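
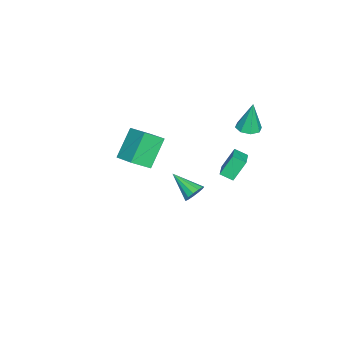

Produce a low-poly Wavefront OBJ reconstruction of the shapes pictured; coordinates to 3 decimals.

v -3.931 1.563 1.532
v -3.263 1.856 1.526
v -4.009 1.777 3.408
v -3.665 2.24 1.466
v -4.223 2.227 1.444
v -4.61 1.825 1.474
v -4.6 1.27 1.538
v -4.198 0.887 1.598
v -3.64 0.9 1.619
v -3.253 1.301 1.589
v 3.569 0.648 1.705
v 4.046 0.705 2.129
v 2.991 -0.668 2.535
v 3.773 0.905 2.255
v 3.436 1.023 2.206
v 3.141 1.022 1.999
v 2.982 0.902 1.698
v 3.01 0.702 1.4
v 3.215 0.484 1.198
v 3.533 0.319 1.157
v 3.862 0.258 1.291
v 4.099 0.321 1.556
v 4.167 0.488 1.868
v -4.117 0.068 -2.214
v -4.642 0.648 -0.993
v -4.129 0.824 -2.578
v -4.653 1.405 -1.357
v -2.747 0.315 -1.743
v -3.271 0.896 -0.522
v -2.758 1.072 -2.107
v -3.283 1.652 -0.886
v -2.051 -4.161 -1.253
v -1.388 -5.069 -0.47
v -3.357 -3.779 0.294
v -2.694 -4.687 1.077
v -1.146 -3.073 -0.757
v -0.483 -3.981 0.026
v -2.452 -2.691 0.79
v -1.789 -3.599 1.573
f 2 1 4
f 2 4 3
f 4 1 5
f 4 5 3
f 5 1 6
f 5 6 3
f 6 1 7
f 6 7 3
f 7 1 8
f 7 8 3
f 8 1 9
f 8 9 3
f 9 1 10
f 9 10 3
f 10 1 2
f 10 2 3
f 12 11 14
f 12 14 13
f 14 11 15
f 14 15 13
f 15 11 16
f 15 16 13
f 16 11 17
f 16 17 13
f 17 11 18
f 17 18 13
f 18 11 19
f 18 19 13
f 19 11 20
f 19 20 13
f 20 11 21
f 20 21 13
f 21 11 22
f 21 22 13
f 22 11 23
f 22 23 13
f 23 11 12
f 23 12 13
f 25 27 24
f 28 25 24
f 24 27 26
f 26 28 24
f 25 31 27
f 29 25 28
f 29 31 25
f 27 31 26
f 30 28 26
f 26 31 30
f 30 29 28
f 31 29 30
f 33 35 32
f 36 33 32
f 32 35 34
f 34 36 32
f 33 39 35
f 37 33 36
f 37 39 33
f 35 39 34
f 38 36 34
f 34 39 38
f 38 37 36
f 39 37 38



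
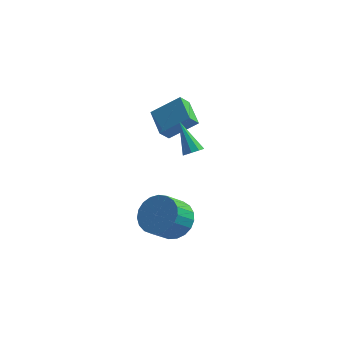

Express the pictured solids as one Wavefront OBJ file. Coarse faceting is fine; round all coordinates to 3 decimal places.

v -2.578 1.319 0.47
v -1.305 1.703 1.43
v -3.277 2.492 0.926
v -2.004 2.877 1.887
v -2.256 1.743 -0.127
v -0.983 2.128 0.834
v -2.955 2.917 0.33
v -1.682 3.301 1.29
v -0.552 -0.857 1.218
v -0.121 -0.801 1.466
v -1.388 -0.023 2.482
v -0.171 -0.535 1.258
v -0.399 -0.419 1.031
v -0.698 -0.508 0.891
v -0.929 -0.76 0.904
v -0.983 -1.057 1.065
v -0.835 -1.261 1.297
v -0.555 -1.275 1.492
v -0.273 -1.094 1.559
v -1.59 -0.135 -4.182
v -0.72 -0.03 -3.587
v -1.279 -0.86 -2.623
v -2.15 -0.965 -3.218
v -0.969 0.304 -3.444
v -1.528 -0.526 -2.48
v -1.326 0.562 -3.429
v -1.885 -0.268 -2.464
v -1.729 0.7 -3.544
v -2.288 -0.13 -2.579
v -2.107 0.693 -3.769
v -2.666 -0.137 -2.805
v -2.397 0.543 -4.066
v -2.956 -0.287 -3.101
v -2.547 0.276 -4.383
v -3.106 -0.554 -3.418
v -2.531 -0.062 -4.665
v -3.09 -0.892 -3.7
v -2.353 -0.413 -4.864
v -2.912 -1.243 -3.899
v -2.043 -0.716 -4.945
v -2.602 -1.546 -3.98
v -1.655 -0.918 -4.894
v -2.214 -1.748 -3.929
v -1.256 -0.985 -4.72
v -1.815 -1.815 -3.755
v -0.914 -0.905 -4.453
v -1.473 -1.735 -3.488
v -0.69 -0.692 -4.139
v -1.249 -1.522 -3.175
v -0.621 -0.382 -3.833
v -1.18 -1.212 -2.868
f 2 4 1
f 5 2 1
f 1 4 3
f 3 5 1
f 2 8 4
f 6 2 5
f 6 8 2
f 4 8 3
f 7 5 3
f 3 8 7
f 7 6 5
f 8 6 7
f 10 9 12
f 10 12 11
f 12 9 13
f 12 13 11
f 13 9 14
f 13 14 11
f 14 9 15
f 14 15 11
f 15 9 16
f 15 16 11
f 16 9 17
f 16 17 11
f 17 9 18
f 17 18 11
f 18 9 19
f 18 19 11
f 19 9 10
f 19 10 11
f 21 20 24
f 21 24 22
f 22 24 25
f 22 25 23
f 24 20 26
f 24 26 25
f 25 26 27
f 25 27 23
f 26 20 28
f 26 28 27
f 27 28 29
f 27 29 23
f 28 20 30
f 28 30 29
f 29 30 31
f 29 31 23
f 30 20 32
f 30 32 31
f 31 32 33
f 31 33 23
f 32 20 34
f 32 34 33
f 33 34 35
f 33 35 23
f 34 20 36
f 34 36 35
f 35 36 37
f 35 37 23
f 36 20 38
f 36 38 37
f 37 38 39
f 37 39 23
f 38 20 40
f 38 40 39
f 39 40 41
f 39 41 23
f 40 20 42
f 40 42 41
f 41 42 43
f 41 43 23
f 42 20 44
f 42 44 43
f 43 44 45
f 43 45 23
f 44 20 46
f 44 46 45
f 45 46 47
f 45 47 23
f 46 20 48
f 46 48 47
f 47 48 49
f 47 49 23
f 48 20 50
f 48 50 49
f 49 50 51
f 49 51 23
f 50 20 21
f 50 21 51
f 51 21 22
f 51 22 23



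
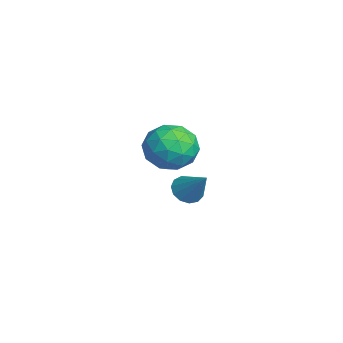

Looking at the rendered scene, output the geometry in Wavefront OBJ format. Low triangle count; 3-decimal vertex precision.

v 3.38 -1.969 2.166
v 4.189 -2.213 1.994
v 2.991 -3.307 2.226
v 3.8 -3.551 2.054
v 3.611 -3.184 2.812
v 3.852 -2.357 2.774
v 3.328 -3.163 1.446
v 3.569 -2.336 1.408
v 4.157 -2.95 1.549
v 4.332 -2.963 2.394
v 2.848 -2.557 1.826
v 3.023 -2.57 2.671
v 3.819 -1.973 2.075
v 3.361 -3.547 2.145
v 3.25 -3.331 2.59
v 3.726 -3.474 2.49
v 3.621 -2.058 2.533
v 4.096 -2.201 2.432
v 3.756 -2.772 2.913
v 3.084 -3.319 1.788
v 3.559 -3.462 1.687
v 3.454 -2.046 1.73
v 3.93 -2.189 1.63
v 3.424 -2.748 1.307
v 4.276 -2.55 1.712
v 4.047 -3.337 1.748
v 3.77 -3.109 1.39
v 3.911 -2.623 1.368
v 4.379 -2.558 2.209
v 4.15 -3.344 2.244
v 4.039 -3.129 2.689
v 4.18 -2.643 2.667
v 4.36 -2.991 1.947
v 3.03 -2.176 1.976
v 2.801 -2.962 2.011
v 3 -2.877 1.553
v 3.141 -2.391 1.531
v 3.133 -2.183 2.472
v 2.904 -2.97 2.508
v 3.269 -2.897 2.852
v 3.41 -2.411 2.83
v 2.82 -2.529 2.273
v 0.208 -1.655 -1.571
v 0.619 -1.962 -1.796
v 1.032 -1.225 -0.649
v 0.63 -1.68 -1.938
v 0.508 -1.39 -1.963
v 0.289 -1.185 -1.864
v 0.045 -1.129 -1.672
v -0.147 -1.24 -1.448
v -0.227 -1.483 -1.263
v -0.169 -1.781 -1.176
v 0.009 -2.039 -1.214
v 0.25 -2.175 -1.366
v 0.477 -2.146 -1.583
f 1 38 17
f 38 12 41
f 17 41 6
f 38 41 17
f 1 17 13
f 17 6 18
f 13 18 2
f 17 18 13
f 1 13 22
f 13 2 23
f 22 23 8
f 13 23 22
f 1 22 34
f 22 8 37
f 34 37 11
f 22 37 34
f 1 34 38
f 34 11 42
f 38 42 12
f 34 42 38
f 2 18 29
f 18 6 32
f 29 32 10
f 18 32 29
f 6 41 19
f 41 12 40
f 19 40 5
f 41 40 19
f 12 42 39
f 42 11 35
f 39 35 3
f 42 35 39
f 11 37 36
f 37 8 24
f 36 24 7
f 37 24 36
f 8 23 28
f 23 2 25
f 28 25 9
f 23 25 28
f 4 30 16
f 30 10 31
f 16 31 5
f 30 31 16
f 4 16 14
f 16 5 15
f 14 15 3
f 16 15 14
f 4 14 21
f 14 3 20
f 21 20 7
f 14 20 21
f 4 21 26
f 21 7 27
f 26 27 9
f 21 27 26
f 4 26 30
f 26 9 33
f 30 33 10
f 26 33 30
f 5 31 19
f 31 10 32
f 19 32 6
f 31 32 19
f 3 15 39
f 15 5 40
f 39 40 12
f 15 40 39
f 7 20 36
f 20 3 35
f 36 35 11
f 20 35 36
f 9 27 28
f 27 7 24
f 28 24 8
f 27 24 28
f 10 33 29
f 33 9 25
f 29 25 2
f 33 25 29
f 44 43 46
f 44 46 45
f 46 43 47
f 46 47 45
f 47 43 48
f 47 48 45
f 48 43 49
f 48 49 45
f 49 43 50
f 49 50 45
f 50 43 51
f 50 51 45
f 51 43 52
f 51 52 45
f 52 43 53
f 52 53 45
f 53 43 54
f 53 54 45
f 54 43 55
f 54 55 45
f 55 43 44
f 55 44 45



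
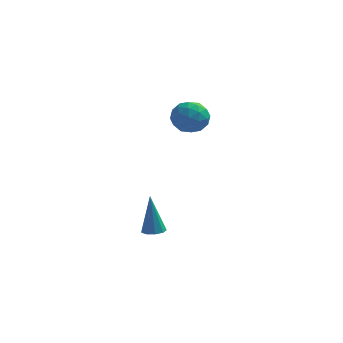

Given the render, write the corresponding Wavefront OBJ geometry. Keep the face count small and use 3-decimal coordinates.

v 3 1.858 3.033
v 3.78 1.895 3.621
v 3.28 0.325 2.759
v 4.06 0.362 3.347
v 3.161 0.443 3.723
v 2.988 1.391 3.892
v 4.072 0.829 2.488
v 3.899 1.777 2.657
v 4.443 1.26 3.284
v 3.88 1.021 4.047
v 3.18 1.199 2.333
v 2.617 0.96 3.096
v 3.366 2.011 3.351
v 3.694 0.209 3.029
v 3.166 0.256 3.25
v 3.625 0.278 3.596
v 2.9 1.714 3.51
v 3.359 1.737 3.856
v 2.994 0.883 3.916
v 3.701 0.483 2.524
v 4.16 0.506 2.87
v 3.435 1.942 2.784
v 3.894 1.964 3.13
v 4.066 1.337 2.464
v 4.214 1.66 3.498
v 4.378 0.758 3.338
v 4.385 1.033 2.833
v 4.284 1.59 2.932
v 3.883 1.519 3.947
v 4.047 0.618 3.786
v 3.519 0.666 4.007
v 3.417 1.223 4.106
v 4.272 1.146 3.749
v 3.013 1.602 2.594
v 3.177 0.701 2.433
v 3.643 0.997 2.274
v 3.541 1.554 2.373
v 2.682 1.462 3.042
v 2.846 0.56 2.882
v 2.776 0.63 3.448
v 2.675 1.187 3.547
v 2.788 1.074 2.631
v 2.168 -0.72 -3.53
v 2.679 -1.017 -3.424
v 1.932 -0.38 -1.43
v 2.757 -0.618 -3.48
v 2.56 -0.267 -3.559
v 2.179 -0.128 -3.624
v 1.794 -0.266 -3.646
v 1.583 -0.617 -3.612
v 1.646 -1.016 -3.541
v 1.954 -1.277 -3.464
v 2.362 -1.277 -3.418
f 1 38 17
f 38 12 41
f 17 41 6
f 38 41 17
f 1 17 13
f 17 6 18
f 13 18 2
f 17 18 13
f 1 13 22
f 13 2 23
f 22 23 8
f 13 23 22
f 1 22 34
f 22 8 37
f 34 37 11
f 22 37 34
f 1 34 38
f 34 11 42
f 38 42 12
f 34 42 38
f 2 18 29
f 18 6 32
f 29 32 10
f 18 32 29
f 6 41 19
f 41 12 40
f 19 40 5
f 41 40 19
f 12 42 39
f 42 11 35
f 39 35 3
f 42 35 39
f 11 37 36
f 37 8 24
f 36 24 7
f 37 24 36
f 8 23 28
f 23 2 25
f 28 25 9
f 23 25 28
f 4 30 16
f 30 10 31
f 16 31 5
f 30 31 16
f 4 16 14
f 16 5 15
f 14 15 3
f 16 15 14
f 4 14 21
f 14 3 20
f 21 20 7
f 14 20 21
f 4 21 26
f 21 7 27
f 26 27 9
f 21 27 26
f 4 26 30
f 26 9 33
f 30 33 10
f 26 33 30
f 5 31 19
f 31 10 32
f 19 32 6
f 31 32 19
f 3 15 39
f 15 5 40
f 39 40 12
f 15 40 39
f 7 20 36
f 20 3 35
f 36 35 11
f 20 35 36
f 9 27 28
f 27 7 24
f 28 24 8
f 27 24 28
f 10 33 29
f 33 9 25
f 29 25 2
f 33 25 29
f 44 43 46
f 44 46 45
f 46 43 47
f 46 47 45
f 47 43 48
f 47 48 45
f 48 43 49
f 48 49 45
f 49 43 50
f 49 50 45
f 50 43 51
f 50 51 45
f 51 43 52
f 51 52 45
f 52 43 53
f 52 53 45
f 53 43 44
f 53 44 45



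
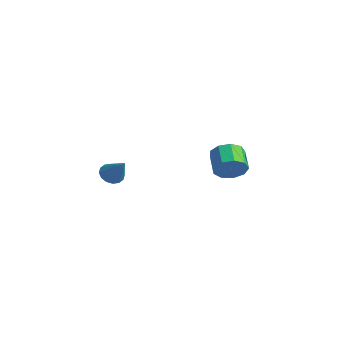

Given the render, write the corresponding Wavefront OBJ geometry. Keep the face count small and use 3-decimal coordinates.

v 2.091 2.045 0.368
v 2.505 2.44 0.805
v 1.624 2.809 1.309
v 1.209 2.415 0.872
v 2.386 2.701 0.405
v 1.505 3.07 0.908
v 2.129 2.655 -0.012
v 1.247 3.025 0.491
v 1.853 2.324 -0.252
v 0.972 2.694 0.252
v 1.689 1.863 -0.201
v 0.808 2.232 0.303
v 1.713 1.487 0.116
v 0.831 1.856 0.62
v 1.913 1.372 0.551
v 1.032 1.741 1.055
v 2.197 1.572 0.901
v 1.315 1.942 1.404
v 2.431 1.994 1.001
v 1.549 2.363 1.504
v 1.506 -2.917 1.058
v 1.876 -3.075 0.712
v 2.394 -2.823 1.962
v 1.87 -2.802 0.69
v 1.766 -2.559 0.766
v 1.594 -2.412 0.92
v 1.397 -2.401 1.112
v 1.23 -2.528 1.289
v 1.137 -2.759 1.404
v 1.143 -3.032 1.426
v 1.246 -3.274 1.35
v 1.419 -3.421 1.196
v 1.615 -3.433 1.004
v 1.782 -3.306 0.827
f 2 1 5
f 2 5 3
f 3 5 6
f 3 6 4
f 5 1 7
f 5 7 6
f 6 7 8
f 6 8 4
f 7 1 9
f 7 9 8
f 8 9 10
f 8 10 4
f 9 1 11
f 9 11 10
f 10 11 12
f 10 12 4
f 11 1 13
f 11 13 12
f 12 13 14
f 12 14 4
f 13 1 15
f 13 15 14
f 14 15 16
f 14 16 4
f 15 1 17
f 15 17 16
f 16 17 18
f 16 18 4
f 17 1 19
f 17 19 18
f 18 19 20
f 18 20 4
f 19 1 2
f 19 2 20
f 20 2 3
f 20 3 4
f 22 21 24
f 22 24 23
f 24 21 25
f 24 25 23
f 25 21 26
f 25 26 23
f 26 21 27
f 26 27 23
f 27 21 28
f 27 28 23
f 28 21 29
f 28 29 23
f 29 21 30
f 29 30 23
f 30 21 31
f 30 31 23
f 31 21 32
f 31 32 23
f 32 21 33
f 32 33 23
f 33 21 34
f 33 34 23
f 34 21 22
f 34 22 23



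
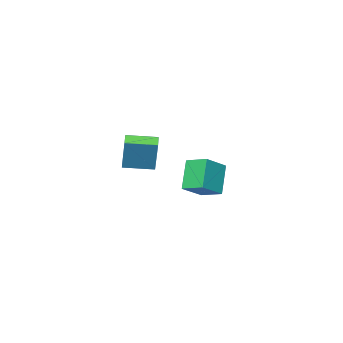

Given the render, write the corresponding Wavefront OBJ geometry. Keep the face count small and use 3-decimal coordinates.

v -4.636 -2.983 -1.288
v -3.1 -2.905 -0.392
v -4.933 -1.629 -0.897
v -3.397 -1.551 -0.001
v -3.663 -2.269 -3.019
v -2.127 -2.191 -2.123
v -3.96 -0.915 -2.628
v -2.424 -0.837 -1.732
v 1.864 0.174 1.517
v 2.222 0.824 3.492
v 2.421 0.759 1.223
v 2.779 1.409 3.198
v 3.141 -0.969 1.662
v 3.499 -0.319 3.637
v 3.698 -0.384 1.368
v 4.056 0.266 3.343
f 2 4 1
f 5 2 1
f 1 4 3
f 3 5 1
f 2 8 4
f 6 2 5
f 6 8 2
f 4 8 3
f 7 5 3
f 3 8 7
f 7 6 5
f 8 6 7
f 10 12 9
f 13 10 9
f 9 12 11
f 11 13 9
f 10 16 12
f 14 10 13
f 14 16 10
f 12 16 11
f 15 13 11
f 11 16 15
f 15 14 13
f 16 14 15



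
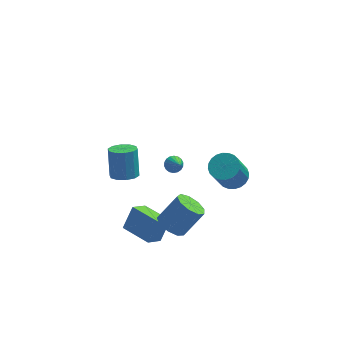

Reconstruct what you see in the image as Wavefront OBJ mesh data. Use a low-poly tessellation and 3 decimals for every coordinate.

v -0.186 4.003 -3.19
v 0.107 4.436 -2.839
v 0.186 2.957 -2.21
v -0.154 4.439 -2.737
v -0.421 4.356 -2.724
v -0.642 4.202 -2.804
v -0.772 4.009 -2.96
v -0.787 3.815 -3.162
v -0.682 3.658 -3.369
v -0.479 3.569 -3.541
v -0.218 3.566 -3.643
v 0.05 3.65 -3.656
v 0.27 3.803 -3.576
v 0.401 3.996 -3.42
v 0.415 4.19 -3.218
v 0.31 4.347 -3.011
v -0.632 -4.097 -0.809
v 0.141 -4.003 -1.436
v 1.345 -3.509 0.122
v 0.572 -3.603 0.749
v -0.184 -3.405 -1.375
v 1.02 -2.91 0.183
v -0.719 -3.13 -1.048
v 0.485 -2.636 0.51
v -1.213 -3.308 -0.61
v -0.009 -2.814 0.948
v -1.435 -3.855 -0.265
v -0.232 -3.361 1.293
v -1.282 -4.516 -0.174
v -0.078 -4.021 1.384
v -0.824 -4.98 -0.381
v 0.38 -4.486 1.177
v -0.276 -5.032 -0.787
v 0.928 -4.537 0.771
v 0.105 -4.646 -1.204
v 1.309 -4.151 0.354
v 3.009 -3.118 2.98
v 3.691 -3.772 2.883
v 3.092 -4.677 4.762
v 2.411 -4.022 4.86
v 3.872 -3.507 3.068
v 3.273 -4.411 4.947
v 3.921 -3.182 3.24
v 3.322 -4.086 5.119
v 3.832 -2.848 3.372
v 3.233 -3.752 5.252
v 3.617 -2.554 3.445
v 3.018 -3.459 5.324
v 3.31 -2.347 3.447
v 2.711 -3.251 5.326
v 2.957 -2.257 3.378
v 2.358 -3.161 5.257
v 2.612 -2.298 3.248
v 2.013 -3.202 5.128
v 2.328 -2.463 3.078
v 1.729 -3.368 4.957
v 2.147 -2.729 2.893
v 1.548 -3.633 4.772
v 2.098 -3.054 2.721
v 1.499 -3.958 4.6
v 2.187 -3.388 2.588
v 1.588 -4.292 4.468
v 2.402 -3.681 2.516
v 1.803 -4.586 4.395
v 2.709 -3.889 2.514
v 2.11 -4.793 4.393
v 3.062 -3.979 2.583
v 2.463 -4.883 4.462
v 3.407 -3.938 2.712
v 2.808 -4.842 4.592
v -2.684 -2.265 -2.83
v -3.43 -2.99 -2.154
v -2.086 -1.607 -1.464
v -2.831 -2.332 -0.788
v -1.229 -3.708 -2.772
v -1.974 -4.433 -2.096
v -0.63 -3.05 -1.406
v -1.376 -3.775 -0.73
v -3.281 3.264 -3.479
v -2.636 2.658 -3.165
v -2.713 3.549 -1.287
v -3.359 4.156 -1.601
v -2.358 3.123 -3.374
v -2.435 4.015 -1.496
v -2.433 3.643 -3.623
v -2.51 4.534 -1.746
v -2.832 4.017 -3.818
v -2.909 4.909 -1.94
v -3.403 4.105 -3.883
v -3.48 4.996 -2.005
v -3.927 3.871 -3.793
v -4.004 4.762 -1.915
v -4.205 3.405 -3.584
v -4.282 4.297 -1.706
v -4.13 2.886 -3.334
v -4.207 3.777 -1.457
v -3.731 2.511 -3.14
v -3.808 3.403 -1.262
v -3.16 2.424 -3.075
v -3.237 3.315 -1.197
f 2 1 4
f 2 4 3
f 4 1 5
f 4 5 3
f 5 1 6
f 5 6 3
f 6 1 7
f 6 7 3
f 7 1 8
f 7 8 3
f 8 1 9
f 8 9 3
f 9 1 10
f 9 10 3
f 10 1 11
f 10 11 3
f 11 1 12
f 11 12 3
f 12 1 13
f 12 13 3
f 13 1 14
f 13 14 3
f 14 1 15
f 14 15 3
f 15 1 16
f 15 16 3
f 16 1 2
f 16 2 3
f 18 17 21
f 18 21 19
f 19 21 22
f 19 22 20
f 21 17 23
f 21 23 22
f 22 23 24
f 22 24 20
f 23 17 25
f 23 25 24
f 24 25 26
f 24 26 20
f 25 17 27
f 25 27 26
f 26 27 28
f 26 28 20
f 27 17 29
f 27 29 28
f 28 29 30
f 28 30 20
f 29 17 31
f 29 31 30
f 30 31 32
f 30 32 20
f 31 17 33
f 31 33 32
f 32 33 34
f 32 34 20
f 33 17 35
f 33 35 34
f 34 35 36
f 34 36 20
f 35 17 18
f 35 18 36
f 36 18 19
f 36 19 20
f 38 37 41
f 38 41 39
f 39 41 42
f 39 42 40
f 41 37 43
f 41 43 42
f 42 43 44
f 42 44 40
f 43 37 45
f 43 45 44
f 44 45 46
f 44 46 40
f 45 37 47
f 45 47 46
f 46 47 48
f 46 48 40
f 47 37 49
f 47 49 48
f 48 49 50
f 48 50 40
f 49 37 51
f 49 51 50
f 50 51 52
f 50 52 40
f 51 37 53
f 51 53 52
f 52 53 54
f 52 54 40
f 53 37 55
f 53 55 54
f 54 55 56
f 54 56 40
f 55 37 57
f 55 57 56
f 56 57 58
f 56 58 40
f 57 37 59
f 57 59 58
f 58 59 60
f 58 60 40
f 59 37 61
f 59 61 60
f 60 61 62
f 60 62 40
f 61 37 63
f 61 63 62
f 62 63 64
f 62 64 40
f 63 37 65
f 63 65 64
f 64 65 66
f 64 66 40
f 65 37 67
f 65 67 66
f 66 67 68
f 66 68 40
f 67 37 69
f 67 69 68
f 68 69 70
f 68 70 40
f 69 37 38
f 69 38 70
f 70 38 39
f 70 39 40
f 72 74 71
f 75 72 71
f 71 74 73
f 73 75 71
f 72 78 74
f 76 72 75
f 76 78 72
f 74 78 73
f 77 75 73
f 73 78 77
f 77 76 75
f 78 76 77
f 80 79 83
f 80 83 81
f 81 83 84
f 81 84 82
f 83 79 85
f 83 85 84
f 84 85 86
f 84 86 82
f 85 79 87
f 85 87 86
f 86 87 88
f 86 88 82
f 87 79 89
f 87 89 88
f 88 89 90
f 88 90 82
f 89 79 91
f 89 91 90
f 90 91 92
f 90 92 82
f 91 79 93
f 91 93 92
f 92 93 94
f 92 94 82
f 93 79 95
f 93 95 94
f 94 95 96
f 94 96 82
f 95 79 97
f 95 97 96
f 96 97 98
f 96 98 82
f 97 79 99
f 97 99 98
f 98 99 100
f 98 100 82
f 99 79 80
f 99 80 100
f 100 80 81
f 100 81 82



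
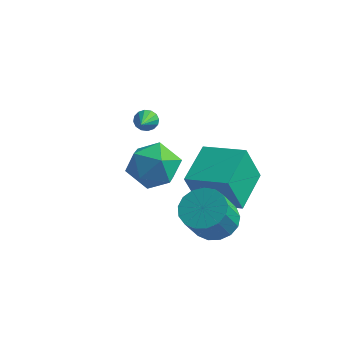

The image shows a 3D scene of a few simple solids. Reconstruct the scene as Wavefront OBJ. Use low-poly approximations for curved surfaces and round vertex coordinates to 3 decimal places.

v -0.327 0.44 -3.597
v -0.716 -0.121 -1.792
v -0.542 2.419 -3.028
v -0.932 1.857 -1.223
v 1.592 0.523 -3.157
v 1.202 -0.039 -1.352
v 1.376 2.501 -2.588
v 0.987 1.94 -0.783
v -3.994 2.577 -1.196
v -3.521 2.826 -1.115
v -3.366 1.083 -0.264
v -3.679 2.897 -0.896
v -3.921 2.882 -0.757
v -4.183 2.786 -0.735
v -4.393 2.633 -0.838
v -4.497 2.466 -1.036
v -4.466 2.328 -1.278
v -4.308 2.258 -1.497
v -4.066 2.272 -1.636
v -3.805 2.369 -1.657
v -3.594 2.521 -1.555
v -3.49 2.689 -1.356
v 1.163 -0.998 -2.917
v 2.173 -1.01 -2.893
v 2.127 -1.994 -1.458
v 1.117 -1.982 -1.483
v 2.055 -0.622 -2.631
v 2.009 -1.605 -1.196
v 1.734 -0.32 -2.434
v 1.687 -1.303 -0.999
v 1.281 -0.173 -2.348
v 1.235 -1.156 -0.913
v 0.802 -0.215 -2.392
v 0.755 -1.198 -0.957
v 0.405 -0.437 -2.557
v 0.359 -1.42 -1.122
v 0.182 -0.787 -2.804
v 0.136 -1.771 -1.37
v 0.184 -1.186 -3.078
v 0.137 -2.169 -1.643
v 0.41 -1.542 -3.314
v 0.364 -2.525 -1.879
v 0.809 -1.773 -3.46
v 0.762 -2.756 -2.025
v 1.289 -1.827 -3.481
v 1.242 -2.81 -2.047
v 1.74 -1.691 -3.373
v 1.693 -2.674 -1.939
v 2.059 -1.396 -3.161
v 2.013 -2.38 -1.727
v -1.813 -1.239 -0.874
v -1.243 -0.561 -0.066
v -1.157 -2.839 0.006
v -0.587 -2.161 0.814
v -1.785 -2.206 0.807
v -2.19 -1.218 0.264
v -0.21 -2.182 -0.324
v -0.615 -1.194 -0.867
v -0.252 -1.144 0.275
v -1.226 -1.159 0.973
v -1.174 -2.241 -1.033
v -2.148 -2.256 -0.335
f 2 4 1
f 5 2 1
f 1 4 3
f 3 5 1
f 2 8 4
f 6 2 5
f 6 8 2
f 4 8 3
f 7 5 3
f 3 8 7
f 7 6 5
f 8 6 7
f 10 9 12
f 10 12 11
f 12 9 13
f 12 13 11
f 13 9 14
f 13 14 11
f 14 9 15
f 14 15 11
f 15 9 16
f 15 16 11
f 16 9 17
f 16 17 11
f 17 9 18
f 17 18 11
f 18 9 19
f 18 19 11
f 19 9 20
f 19 20 11
f 20 9 21
f 20 21 11
f 21 9 22
f 21 22 11
f 22 9 10
f 22 10 11
f 24 23 27
f 24 27 25
f 25 27 28
f 25 28 26
f 27 23 29
f 27 29 28
f 28 29 30
f 28 30 26
f 29 23 31
f 29 31 30
f 30 31 32
f 30 32 26
f 31 23 33
f 31 33 32
f 32 33 34
f 32 34 26
f 33 23 35
f 33 35 34
f 34 35 36
f 34 36 26
f 35 23 37
f 35 37 36
f 36 37 38
f 36 38 26
f 37 23 39
f 37 39 38
f 38 39 40
f 38 40 26
f 39 23 41
f 39 41 40
f 40 41 42
f 40 42 26
f 41 23 43
f 41 43 42
f 42 43 44
f 42 44 26
f 43 23 45
f 43 45 44
f 44 45 46
f 44 46 26
f 45 23 47
f 45 47 46
f 46 47 48
f 46 48 26
f 47 23 49
f 47 49 48
f 48 49 50
f 48 50 26
f 49 23 24
f 49 24 50
f 50 24 25
f 50 25 26
f 51 62 56
f 51 56 52
f 51 52 58
f 51 58 61
f 51 61 62
f 52 56 60
f 56 62 55
f 62 61 53
f 61 58 57
f 58 52 59
f 54 60 55
f 54 55 53
f 54 53 57
f 54 57 59
f 54 59 60
f 55 60 56
f 53 55 62
f 57 53 61
f 59 57 58
f 60 59 52



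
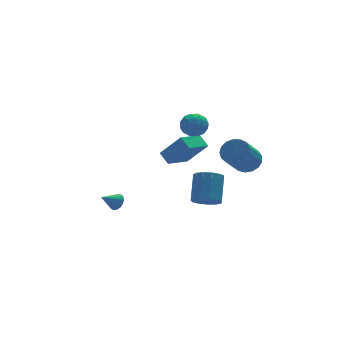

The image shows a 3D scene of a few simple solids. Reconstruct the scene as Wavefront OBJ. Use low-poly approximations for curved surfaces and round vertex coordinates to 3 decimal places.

v 4.378 -1.088 -0.518
v 4.879 -0.713 0.129
v 3.684 -1.656 1.604
v 3.182 -2.032 0.958
v 4.566 -0.424 0.06
v 3.371 -1.368 1.535
v 4.211 -0.288 -0.141
v 3.015 -1.231 1.334
v 3.893 -0.335 -0.429
v 2.698 -1.278 1.047
v 3.687 -0.555 -0.736
v 2.491 -1.498 0.739
v 3.638 -0.897 -0.994
v 2.443 -1.84 0.481
v 3.76 -1.282 -1.142
v 2.564 -2.226 0.333
v 4.022 -1.624 -1.148
v 2.827 -2.567 0.327
v 4.366 -1.842 -1.009
v 3.171 -2.786 0.466
v 4.713 -1.888 -0.757
v 3.518 -2.832 0.718
v 4.983 -1.751 -0.451
v 3.788 -2.694 1.024
v 5.114 -1.462 -0.16
v 3.919 -2.405 1.315
v 5.077 -1.087 0.049
v 3.881 -2.03 1.525
v 2.275 -0.27 -3.899
v 2.969 -0.067 -4.418
v 3.638 1.114 -3.06
v 2.945 0.91 -2.541
v 2.608 0.264 -4.528
v 3.278 1.445 -3.17
v 2.142 0.425 -4.438
v 2.811 1.606 -3.08
v 1.718 0.365 -4.177
v 2.387 1.546 -2.819
v 1.471 0.104 -3.827
v 2.14 1.284 -2.47
v 1.479 -0.277 -3.501
v 2.149 0.904 -2.143
v 1.74 -0.655 -3.301
v 2.41 0.526 -1.943
v 2.171 -0.911 -3.29
v 2.841 0.269 -1.932
v 2.635 -0.964 -3.473
v 3.305 0.217 -2.115
v 2.985 -0.797 -3.791
v 3.655 0.384 -2.434
v 3.109 -0.462 -4.144
v 3.779 0.719 -2.786
v 2.046 0.407 1.913
v 2.403 -0.118 2.496
v 0.777 -0.022 2.304
v 1.134 -0.547 2.887
v 1.172 0.308 2.996
v 1.956 0.573 2.754
v 1.224 -0.713 2.046
v 2.008 -0.448 1.804
v 1.895 -0.81 2.578
v 1.863 -0.179 3.165
v 1.317 0.039 1.635
v 1.285 0.67 2.222
v 2.336 0.182 2.17
v 0.844 -0.322 2.63
v 0.867 0.18 2.694
v 1.077 -0.128 3.037
v 2.073 0.588 2.322
v 2.283 0.279 2.664
v 1.56 0.53 2.958
v 0.897 -0.419 2.136
v 1.107 -0.728 2.478
v 2.103 -0.012 1.763
v 2.313 -0.32 2.106
v 1.62 -0.67 1.842
v 2.247 -0.533 2.561
v 1.502 -0.785 2.791
v 1.554 -0.883 2.297
v 2.015 -0.727 2.155
v 2.228 -0.163 2.906
v 1.483 -0.414 3.136
v 1.505 0.088 3.2
v 1.966 0.244 3.058
v 1.93 -0.569 2.955
v 1.697 0.274 1.664
v 0.952 0.023 1.894
v 1.214 -0.384 1.742
v 1.675 -0.228 1.6
v 1.678 0.645 2.009
v 0.933 0.393 2.239
v 1.165 0.587 2.645
v 1.626 0.743 2.503
v 1.25 0.429 1.845
v -3.27 -0.62 -2.377
v -2.953 -0.508 -1.917
v -4.21 -0.72 -1.703
v -3.038 -0.262 -1.999
v -3.176 -0.098 -2.168
v -3.336 -0.054 -2.385
v -3.481 -0.139 -2.599
v -3.578 -0.335 -2.763
v -3.604 -0.596 -2.838
v -3.554 -0.862 -2.808
v -3.439 -1.073 -2.679
v -3.285 -1.18 -2.48
v -3.128 -1.159 -2.258
v -3.004 -1.014 -2.063
v -2.94 -0.779 -1.94
v 0.438 0.93 -1.001
v 0.247 1.672 -0.492
v 1.957 1.722 -1.586
v 1.766 2.464 -1.077
v 1.394 0.176 0.457
v 1.203 0.918 0.966
v 2.913 0.968 -0.128
v 2.722 1.71 0.381
f 2 1 5
f 2 5 3
f 3 5 6
f 3 6 4
f 5 1 7
f 5 7 6
f 6 7 8
f 6 8 4
f 7 1 9
f 7 9 8
f 8 9 10
f 8 10 4
f 9 1 11
f 9 11 10
f 10 11 12
f 10 12 4
f 11 1 13
f 11 13 12
f 12 13 14
f 12 14 4
f 13 1 15
f 13 15 14
f 14 15 16
f 14 16 4
f 15 1 17
f 15 17 16
f 16 17 18
f 16 18 4
f 17 1 19
f 17 19 18
f 18 19 20
f 18 20 4
f 19 1 21
f 19 21 20
f 20 21 22
f 20 22 4
f 21 1 23
f 21 23 22
f 22 23 24
f 22 24 4
f 23 1 25
f 23 25 24
f 24 25 26
f 24 26 4
f 25 1 27
f 25 27 26
f 26 27 28
f 26 28 4
f 27 1 2
f 27 2 28
f 28 2 3
f 28 3 4
f 30 29 33
f 30 33 31
f 31 33 34
f 31 34 32
f 33 29 35
f 33 35 34
f 34 35 36
f 34 36 32
f 35 29 37
f 35 37 36
f 36 37 38
f 36 38 32
f 37 29 39
f 37 39 38
f 38 39 40
f 38 40 32
f 39 29 41
f 39 41 40
f 40 41 42
f 40 42 32
f 41 29 43
f 41 43 42
f 42 43 44
f 42 44 32
f 43 29 45
f 43 45 44
f 44 45 46
f 44 46 32
f 45 29 47
f 45 47 46
f 46 47 48
f 46 48 32
f 47 29 49
f 47 49 48
f 48 49 50
f 48 50 32
f 49 29 51
f 49 51 50
f 50 51 52
f 50 52 32
f 51 29 30
f 51 30 52
f 52 30 31
f 52 31 32
f 53 90 69
f 90 64 93
f 69 93 58
f 90 93 69
f 53 69 65
f 69 58 70
f 65 70 54
f 69 70 65
f 53 65 74
f 65 54 75
f 74 75 60
f 65 75 74
f 53 74 86
f 74 60 89
f 86 89 63
f 74 89 86
f 53 86 90
f 86 63 94
f 90 94 64
f 86 94 90
f 54 70 81
f 70 58 84
f 81 84 62
f 70 84 81
f 58 93 71
f 93 64 92
f 71 92 57
f 93 92 71
f 64 94 91
f 94 63 87
f 91 87 55
f 94 87 91
f 63 89 88
f 89 60 76
f 88 76 59
f 89 76 88
f 60 75 80
f 75 54 77
f 80 77 61
f 75 77 80
f 56 82 68
f 82 62 83
f 68 83 57
f 82 83 68
f 56 68 66
f 68 57 67
f 66 67 55
f 68 67 66
f 56 66 73
f 66 55 72
f 73 72 59
f 66 72 73
f 56 73 78
f 73 59 79
f 78 79 61
f 73 79 78
f 56 78 82
f 78 61 85
f 82 85 62
f 78 85 82
f 57 83 71
f 83 62 84
f 71 84 58
f 83 84 71
f 55 67 91
f 67 57 92
f 91 92 64
f 67 92 91
f 59 72 88
f 72 55 87
f 88 87 63
f 72 87 88
f 61 79 80
f 79 59 76
f 80 76 60
f 79 76 80
f 62 85 81
f 85 61 77
f 81 77 54
f 85 77 81
f 96 95 98
f 96 98 97
f 98 95 99
f 98 99 97
f 99 95 100
f 99 100 97
f 100 95 101
f 100 101 97
f 101 95 102
f 101 102 97
f 102 95 103
f 102 103 97
f 103 95 104
f 103 104 97
f 104 95 105
f 104 105 97
f 105 95 106
f 105 106 97
f 106 95 107
f 106 107 97
f 107 95 108
f 107 108 97
f 108 95 109
f 108 109 97
f 109 95 96
f 109 96 97
f 111 113 110
f 114 111 110
f 110 113 112
f 112 114 110
f 111 117 113
f 115 111 114
f 115 117 111
f 113 117 112
f 116 114 112
f 112 117 116
f 116 115 114
f 117 115 116



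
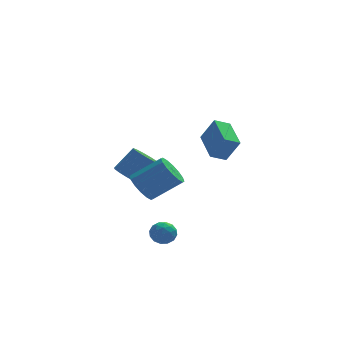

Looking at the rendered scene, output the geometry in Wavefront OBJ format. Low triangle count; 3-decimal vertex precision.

v -2.801 -3.027 -2.199
v -2.123 -3.327 -1.872
v -3.157 -4.233 -2.568
v -2.479 -4.533 -2.241
v -3.061 -4.235 -1.764
v -2.841 -3.49 -1.536
v -2.439 -4.07 -2.904
v -2.219 -3.325 -2.676
v -1.899 -3.972 -2.308
v -2.284 -4.074 -1.603
v -2.996 -3.486 -2.837
v -3.381 -3.588 -2.132
v -2.431 -3.071 -2.003
v -2.849 -4.489 -2.437
v -3.191 -4.314 -2.156
v -2.793 -4.49 -1.964
v -2.853 -3.167 -1.805
v -2.455 -3.344 -1.613
v -3.006 -3.877 -1.55
v -2.825 -4.216 -2.827
v -2.427 -4.393 -2.635
v -2.487 -3.07 -2.476
v -2.089 -3.246 -2.284
v -2.274 -3.683 -2.89
v -1.901 -3.627 -2.068
v -2.11 -4.335 -2.284
v -2.086 -4.063 -2.674
v -1.957 -3.625 -2.54
v -2.127 -3.687 -1.653
v -2.337 -4.395 -1.87
v -2.679 -4.22 -1.589
v -2.549 -3.782 -1.455
v -1.996 -4.065 -1.91
v -2.943 -3.165 -2.57
v -3.153 -3.873 -2.787
v -2.731 -3.778 -2.985
v -2.601 -3.34 -2.851
v -3.17 -3.225 -2.156
v -3.379 -3.933 -2.372
v -3.323 -3.935 -1.9
v -3.194 -3.497 -1.766
v -3.284 -3.495 -2.53
v -3.993 3.516 -1.176
v -3.211 3.335 -1.772
v -2.065 3.704 -0.381
v -2.847 3.884 0.216
v -3.326 3.884 -1.823
v -2.18 4.253 -0.432
v -3.653 4.317 -1.668
v -2.506 4.685 -0.277
v -4.087 4.495 -1.357
v -2.941 4.863 0.034
v -4.492 4.362 -0.989
v -3.346 4.73 0.403
v -4.739 3.96 -0.679
v -3.593 4.329 0.712
v -4.748 3.418 -0.528
v -3.602 3.786 0.864
v -4.518 2.906 -0.582
v -3.372 3.275 0.81
v -4.121 2.588 -0.824
v -2.975 2.957 0.567
v -3.684 2.565 -1.179
v -2.538 2.933 0.213
v -3.344 2.843 -1.532
v -2.198 3.212 -0.14
v -3.727 -2.696 0.81
v -3.257 -3.379 0.166
v -1.543 -3.408 1.447
v -2.013 -2.724 2.09
v -3.111 -2.889 -0.019
v -1.397 -2.918 1.262
v -3.13 -2.347 0.019
v -1.416 -2.376 1.3
v -3.309 -1.899 0.268
v -1.595 -1.928 1.549
v -3.6 -1.664 0.663
v -1.886 -1.693 1.944
v -3.925 -1.705 1.096
v -2.211 -1.734 2.377
v -4.197 -2.012 1.453
v -2.483 -2.041 2.734
v -4.343 -2.502 1.638
v -2.629 -2.531 2.919
v -4.324 -3.044 1.6
v -2.61 -3.073 2.881
v -4.145 -3.492 1.351
v -2.431 -3.521 2.632
v -3.854 -3.727 0.956
v -2.14 -3.756 2.237
v -3.529 -3.686 0.523
v -1.815 -3.715 1.804
v 0.054 -2.527 2.924
v 0.781 -2.84 4.326
v -0.238 -0.475 3.532
v 0.488 -0.788 4.935
v 0.972 -2.272 2.505
v 1.698 -2.585 3.908
v 0.679 -0.22 3.114
v 1.406 -0.533 4.516
f 1 38 17
f 38 12 41
f 17 41 6
f 38 41 17
f 1 17 13
f 17 6 18
f 13 18 2
f 17 18 13
f 1 13 22
f 13 2 23
f 22 23 8
f 13 23 22
f 1 22 34
f 22 8 37
f 34 37 11
f 22 37 34
f 1 34 38
f 34 11 42
f 38 42 12
f 34 42 38
f 2 18 29
f 18 6 32
f 29 32 10
f 18 32 29
f 6 41 19
f 41 12 40
f 19 40 5
f 41 40 19
f 12 42 39
f 42 11 35
f 39 35 3
f 42 35 39
f 11 37 36
f 37 8 24
f 36 24 7
f 37 24 36
f 8 23 28
f 23 2 25
f 28 25 9
f 23 25 28
f 4 30 16
f 30 10 31
f 16 31 5
f 30 31 16
f 4 16 14
f 16 5 15
f 14 15 3
f 16 15 14
f 4 14 21
f 14 3 20
f 21 20 7
f 14 20 21
f 4 21 26
f 21 7 27
f 26 27 9
f 21 27 26
f 4 26 30
f 26 9 33
f 30 33 10
f 26 33 30
f 5 31 19
f 31 10 32
f 19 32 6
f 31 32 19
f 3 15 39
f 15 5 40
f 39 40 12
f 15 40 39
f 7 20 36
f 20 3 35
f 36 35 11
f 20 35 36
f 9 27 28
f 27 7 24
f 28 24 8
f 27 24 28
f 10 33 29
f 33 9 25
f 29 25 2
f 33 25 29
f 44 43 47
f 44 47 45
f 45 47 48
f 45 48 46
f 47 43 49
f 47 49 48
f 48 49 50
f 48 50 46
f 49 43 51
f 49 51 50
f 50 51 52
f 50 52 46
f 51 43 53
f 51 53 52
f 52 53 54
f 52 54 46
f 53 43 55
f 53 55 54
f 54 55 56
f 54 56 46
f 55 43 57
f 55 57 56
f 56 57 58
f 56 58 46
f 57 43 59
f 57 59 58
f 58 59 60
f 58 60 46
f 59 43 61
f 59 61 60
f 60 61 62
f 60 62 46
f 61 43 63
f 61 63 62
f 62 63 64
f 62 64 46
f 63 43 65
f 63 65 64
f 64 65 66
f 64 66 46
f 65 43 44
f 65 44 66
f 66 44 45
f 66 45 46
f 68 67 71
f 68 71 69
f 69 71 72
f 69 72 70
f 71 67 73
f 71 73 72
f 72 73 74
f 72 74 70
f 73 67 75
f 73 75 74
f 74 75 76
f 74 76 70
f 75 67 77
f 75 77 76
f 76 77 78
f 76 78 70
f 77 67 79
f 77 79 78
f 78 79 80
f 78 80 70
f 79 67 81
f 79 81 80
f 80 81 82
f 80 82 70
f 81 67 83
f 81 83 82
f 82 83 84
f 82 84 70
f 83 67 85
f 83 85 84
f 84 85 86
f 84 86 70
f 85 67 87
f 85 87 86
f 86 87 88
f 86 88 70
f 87 67 89
f 87 89 88
f 88 89 90
f 88 90 70
f 89 67 91
f 89 91 90
f 90 91 92
f 90 92 70
f 91 67 68
f 91 68 92
f 92 68 69
f 92 69 70
f 94 96 93
f 97 94 93
f 93 96 95
f 95 97 93
f 94 100 96
f 98 94 97
f 98 100 94
f 96 100 95
f 99 97 95
f 95 100 99
f 99 98 97
f 100 98 99



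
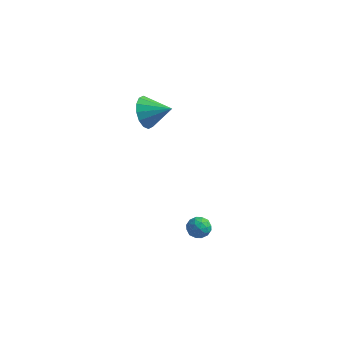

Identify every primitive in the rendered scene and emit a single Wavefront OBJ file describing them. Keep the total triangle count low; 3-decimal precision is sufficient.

v -0.954 -3.294 -3.36
v -0.526 -2.893 -3.821
v -0.794 -4.267 -4.059
v -0.366 -3.866 -4.52
v -0.122 -4.032 -3.834
v -0.221 -3.43 -3.402
v -1.099 -3.73 -4.478
v -1.198 -3.128 -4.046
v -0.615 -3.162 -4.512
v -0.012 -3.349 -4.114
v -1.308 -3.811 -3.766
v -0.705 -3.998 -3.368
v -0.754 -3.008 -3.53
v -0.566 -4.152 -4.35
v -0.423 -4.249 -3.947
v -0.171 -4.013 -4.218
v -0.575 -3.324 -3.283
v -0.323 -3.088 -3.554
v -0.086 -3.758 -3.562
v -0.997 -4.072 -4.326
v -0.745 -3.836 -4.597
v -1.149 -3.147 -3.662
v -0.897 -2.911 -3.933
v -1.234 -3.402 -4.318
v -0.555 -2.93 -4.207
v -0.461 -3.502 -4.617
v -0.892 -3.422 -4.592
v -0.95 -3.069 -4.339
v -0.2 -3.04 -3.973
v -0.106 -3.612 -4.383
v 0.037 -3.709 -3.98
v -0.021 -3.356 -3.726
v -0.253 -3.198 -4.379
v -1.214 -3.548 -3.497
v -1.12 -4.12 -3.907
v -1.299 -3.804 -4.154
v -1.357 -3.451 -3.9
v -0.859 -3.658 -3.263
v -0.765 -4.23 -3.673
v -0.37 -4.091 -3.541
v -0.428 -3.738 -3.288
v -1.067 -3.962 -3.501
v -4.49 -2.172 3.52
v -4.047 -2.784 2.721
v -3.03 -1.948 4.16
v -4.04 -2.252 2.52
v -4.154 -1.698 2.586
v -4.358 -1.271 2.903
v -4.598 -1.086 3.385
v -4.808 -1.191 3.904
v -4.934 -1.56 4.319
v -4.94 -2.092 4.521
v -4.826 -2.646 4.454
v -4.622 -3.073 4.138
v -4.383 -3.258 3.655
v -4.172 -3.153 3.137
f 1 38 17
f 38 12 41
f 17 41 6
f 38 41 17
f 1 17 13
f 17 6 18
f 13 18 2
f 17 18 13
f 1 13 22
f 13 2 23
f 22 23 8
f 13 23 22
f 1 22 34
f 22 8 37
f 34 37 11
f 22 37 34
f 1 34 38
f 34 11 42
f 38 42 12
f 34 42 38
f 2 18 29
f 18 6 32
f 29 32 10
f 18 32 29
f 6 41 19
f 41 12 40
f 19 40 5
f 41 40 19
f 12 42 39
f 42 11 35
f 39 35 3
f 42 35 39
f 11 37 36
f 37 8 24
f 36 24 7
f 37 24 36
f 8 23 28
f 23 2 25
f 28 25 9
f 23 25 28
f 4 30 16
f 30 10 31
f 16 31 5
f 30 31 16
f 4 16 14
f 16 5 15
f 14 15 3
f 16 15 14
f 4 14 21
f 14 3 20
f 21 20 7
f 14 20 21
f 4 21 26
f 21 7 27
f 26 27 9
f 21 27 26
f 4 26 30
f 26 9 33
f 30 33 10
f 26 33 30
f 5 31 19
f 31 10 32
f 19 32 6
f 31 32 19
f 3 15 39
f 15 5 40
f 39 40 12
f 15 40 39
f 7 20 36
f 20 3 35
f 36 35 11
f 20 35 36
f 9 27 28
f 27 7 24
f 28 24 8
f 27 24 28
f 10 33 29
f 33 9 25
f 29 25 2
f 33 25 29
f 44 43 46
f 44 46 45
f 46 43 47
f 46 47 45
f 47 43 48
f 47 48 45
f 48 43 49
f 48 49 45
f 49 43 50
f 49 50 45
f 50 43 51
f 50 51 45
f 51 43 52
f 51 52 45
f 52 43 53
f 52 53 45
f 53 43 54
f 53 54 45
f 54 43 55
f 54 55 45
f 55 43 56
f 55 56 45
f 56 43 44
f 56 44 45



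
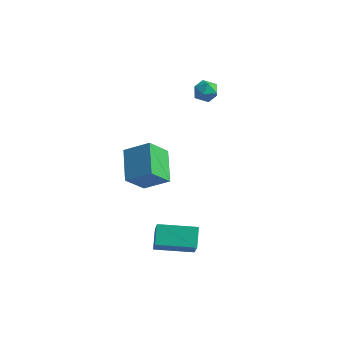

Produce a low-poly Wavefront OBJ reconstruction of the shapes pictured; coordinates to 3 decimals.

v 0.657 2.566 2.711
v 0.961 2.867 3.296
v 1.679 2.053 2.444
v 1.983 2.354 3.029
v 1.484 1.833 3.108
v 0.853 2.15 3.272
v 1.787 2.77 2.468
v 1.156 3.087 2.632
v 1.66 2.993 3.146
v 1.473 2.415 3.541
v 1.167 2.505 2.199
v 0.98 1.927 2.594
v -1.336 -1.282 0.035
v -0.04 -0.982 0.869
v -0.814 -0.326 -1.122
v 0.483 -0.026 -0.289
v -0.443 -2.794 -0.811
v 0.854 -2.494 0.022
v 0.08 -1.838 -1.969
v 1.376 -1.538 -1.135
v 2.211 -4.743 -3.136
v 1.858 -3.861 -2.419
v 1.634 -3.859 -4.507
v 1.281 -2.977 -3.79
v 4.019 -3.863 -3.33
v 3.666 -2.981 -2.613
v 3.442 -2.979 -4.701
v 3.089 -2.097 -3.984
f 1 12 6
f 1 6 2
f 1 2 8
f 1 8 11
f 1 11 12
f 2 6 10
f 6 12 5
f 12 11 3
f 11 8 7
f 8 2 9
f 4 10 5
f 4 5 3
f 4 3 7
f 4 7 9
f 4 9 10
f 5 10 6
f 3 5 12
f 7 3 11
f 9 7 8
f 10 9 2
f 14 16 13
f 17 14 13
f 13 16 15
f 15 17 13
f 14 20 16
f 18 14 17
f 18 20 14
f 16 20 15
f 19 17 15
f 15 20 19
f 19 18 17
f 20 18 19
f 22 24 21
f 25 22 21
f 21 24 23
f 23 25 21
f 22 28 24
f 26 22 25
f 26 28 22
f 24 28 23
f 27 25 23
f 23 28 27
f 27 26 25
f 28 26 27



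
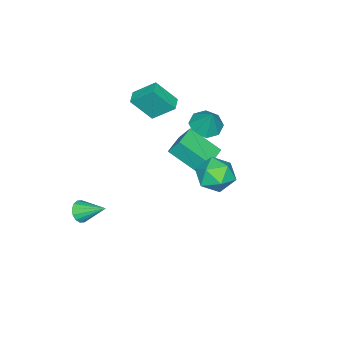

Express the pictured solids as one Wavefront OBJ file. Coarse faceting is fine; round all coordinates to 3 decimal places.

v -2.888 0.176 2.183
v -2.169 0.633 1.763
v -2.452 0.824 3.637
v -2.781 1.025 1.772
v -3.456 0.92 2.022
v -3.798 0.379 2.366
v -3.608 -0.281 2.604
v -2.996 -0.674 2.595
v -2.321 -0.569 2.345
v -1.978 -0.028 2.001
v -0.572 -0.068 2.663
v -0.692 0.542 3.595
v -0.819 1.645 1.51
v -0.939 2.255 2.441
v 0.879 0.165 2.699
v 0.759 0.775 3.63
v 0.632 1.878 1.545
v 0.512 2.488 2.477
v 1.412 4.026 3.748
v 2.289 4.169 3.04
v 0.791 2.651 2.7
v 1.668 2.794 1.992
v 1.843 2.387 3.038
v 2.227 3.237 3.685
v 0.853 3.583 2.055
v 1.237 4.433 2.702
v 1.943 3.895 1.993
v 2.555 3.156 2.601
v 0.525 3.664 3.139
v 1.137 2.925 3.747
v -2.103 -3.918 3.569
v -2.518 -2.727 4.618
v -2.686 -2.918 2.204
v -3.101 -1.727 3.253
v -1.319 -3.573 3.487
v -1.734 -2.382 4.536
v -1.902 -2.573 2.122
v -2.317 -1.382 3.171
v 2.974 -3.939 -2.702
v 3.648 -3.99 -2.482
v 2.806 -2.461 -1.838
v 3.664 -3.804 -2.798
v 3.496 -3.653 -3.089
v 3.188 -3.58 -3.275
v 2.823 -3.602 -3.308
v 2.498 -3.715 -3.178
v 2.301 -3.888 -2.921
v 2.284 -4.074 -2.605
v 2.452 -4.225 -2.314
v 2.76 -4.298 -2.128
v 3.125 -4.276 -2.095
v 3.45 -4.163 -2.225
f 2 1 4
f 2 4 3
f 4 1 5
f 4 5 3
f 5 1 6
f 5 6 3
f 6 1 7
f 6 7 3
f 7 1 8
f 7 8 3
f 8 1 9
f 8 9 3
f 9 1 10
f 9 10 3
f 10 1 2
f 10 2 3
f 12 14 11
f 15 12 11
f 11 14 13
f 13 15 11
f 12 18 14
f 16 12 15
f 16 18 12
f 14 18 13
f 17 15 13
f 13 18 17
f 17 16 15
f 18 16 17
f 19 30 24
f 19 24 20
f 19 20 26
f 19 26 29
f 19 29 30
f 20 24 28
f 24 30 23
f 30 29 21
f 29 26 25
f 26 20 27
f 22 28 23
f 22 23 21
f 22 21 25
f 22 25 27
f 22 27 28
f 23 28 24
f 21 23 30
f 25 21 29
f 27 25 26
f 28 27 20
f 32 34 31
f 35 32 31
f 31 34 33
f 33 35 31
f 32 38 34
f 36 32 35
f 36 38 32
f 34 38 33
f 37 35 33
f 33 38 37
f 37 36 35
f 38 36 37
f 40 39 42
f 40 42 41
f 42 39 43
f 42 43 41
f 43 39 44
f 43 44 41
f 44 39 45
f 44 45 41
f 45 39 46
f 45 46 41
f 46 39 47
f 46 47 41
f 47 39 48
f 47 48 41
f 48 39 49
f 48 49 41
f 49 39 50
f 49 50 41
f 50 39 51
f 50 51 41
f 51 39 52
f 51 52 41
f 52 39 40
f 52 40 41



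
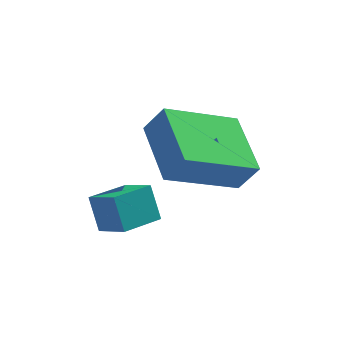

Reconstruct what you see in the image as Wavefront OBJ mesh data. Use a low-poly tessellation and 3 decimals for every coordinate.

v -1.68 -0.298 0.569
v -2.264 1.22 1.187
v -0.122 0.641 -0.263
v -0.706 2.159 0.355
v -1.214 -0.419 1.305
v -1.798 1.099 1.923
v 0.344 0.52 0.473
v -0.24 2.038 1.091
v -3.052 -0.577 -0.983
v -3.308 -0.24 -0.144
v -2.348 0.183 -1.074
v -2.603 0.52 -0.234
v -2.437 -1.1 -0.586
v -2.692 -0.763 0.254
v -1.732 -0.34 -0.676
v -1.988 -0.003 0.163
f 2 4 1
f 5 2 1
f 1 4 3
f 3 5 1
f 2 8 4
f 6 2 5
f 6 8 2
f 4 8 3
f 7 5 3
f 3 8 7
f 7 6 5
f 8 6 7
f 10 12 9
f 13 10 9
f 9 12 11
f 11 13 9
f 10 16 12
f 14 10 13
f 14 16 10
f 12 16 11
f 15 13 11
f 11 16 15
f 15 14 13
f 16 14 15



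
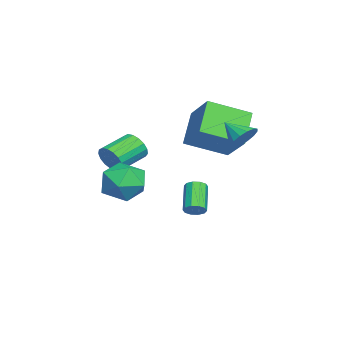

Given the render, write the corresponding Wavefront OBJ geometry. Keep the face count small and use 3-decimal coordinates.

v 1.517 4.048 3.396
v 2.005 4.219 3.953
v 1.003 3.212 4.104
v 1.697 4.457 4.011
v 1.341 4.586 3.904
v 1.032 4.57 3.661
v 0.852 4.415 3.348
v 0.851 4.161 3.047
v 1.028 3.877 2.84
v 1.336 3.639 2.782
v 1.693 3.511 2.888
v 2.002 3.527 3.131
v 2.181 3.682 3.445
v 2.182 3.936 3.746
v -2.035 -1.97 0.753
v -1.581 -1.778 1.332
v -2.652 -0.798 1.846
v -3.105 -0.99 1.267
v -1.492 -1.543 1.069
v -2.563 -0.563 1.584
v -1.526 -1.405 0.734
v -2.597 -0.425 1.249
v -1.678 -1.397 0.404
v -2.749 -0.417 0.918
v -1.911 -1.52 0.153
v -2.982 -0.54 0.668
v -2.172 -1.746 0.04
v -3.243 -0.766 0.554
v -2.402 -2.023 0.09
v -3.473 -1.044 0.604
v -2.548 -2.289 0.292
v -3.619 -1.309 0.806
v -2.576 -2.481 0.599
v -3.647 -1.501 1.114
v -2.48 -2.556 0.942
v -3.551 -1.576 1.456
v -2.282 -2.497 1.241
v -3.353 -1.517 1.756
v -2.027 -2.317 1.429
v -3.098 -1.337 1.943
v -1.774 -2.058 1.461
v -2.845 -1.078 1.976
v -2.314 1.694 -2.265
v -2.008 1.899 -1.884
v -3.22 1.832 -0.874
v -3.526 1.626 -1.255
v -2.153 2.147 -2.042
v -3.366 2.079 -1.031
v -2.359 2.221 -2.285
v -3.572 2.154 -1.274
v -2.549 2.095 -2.52
v -3.761 2.027 -1.51
v -2.648 1.815 -2.658
v -3.861 1.747 -1.648
v -2.62 1.488 -2.646
v -3.832 1.421 -1.636
v -2.474 1.241 -2.489
v -3.687 1.173 -1.478
v -2.268 1.166 -2.246
v -3.481 1.099 -1.235
v -2.079 1.293 -2.01
v -3.291 1.225 -1
v -1.979 1.573 -1.872
v -3.192 1.505 -0.862
v -4.023 3.306 2.335
v -3.531 1.404 3.131
v -2.714 4.134 3.502
v -2.221 2.232 4.299
v -2.679 3.088 0.981
v -2.186 1.186 1.778
v -1.369 3.916 2.149
v -0.877 2.014 2.945
v -0.16 -0.887 0.977
v 0.532 -1.275 0.107
v -1.692 -1.145 -0.127
v -1 -1.533 -0.997
v -1.14 -2.18 -0.023
v -0.193 -2.02 0.66
v -0.967 -0.4 -0.68
v -0.02 -0.24 0.003
v 0.034 -0.974 -0.917
v -0.073 -2.074 -0.511
v -1.087 -0.346 0.491
v -1.194 -1.446 0.897
f 2 1 4
f 2 4 3
f 4 1 5
f 4 5 3
f 5 1 6
f 5 6 3
f 6 1 7
f 6 7 3
f 7 1 8
f 7 8 3
f 8 1 9
f 8 9 3
f 9 1 10
f 9 10 3
f 10 1 11
f 10 11 3
f 11 1 12
f 11 12 3
f 12 1 13
f 12 13 3
f 13 1 14
f 13 14 3
f 14 1 2
f 14 2 3
f 16 15 19
f 16 19 17
f 17 19 20
f 17 20 18
f 19 15 21
f 19 21 20
f 20 21 22
f 20 22 18
f 21 15 23
f 21 23 22
f 22 23 24
f 22 24 18
f 23 15 25
f 23 25 24
f 24 25 26
f 24 26 18
f 25 15 27
f 25 27 26
f 26 27 28
f 26 28 18
f 27 15 29
f 27 29 28
f 28 29 30
f 28 30 18
f 29 15 31
f 29 31 30
f 30 31 32
f 30 32 18
f 31 15 33
f 31 33 32
f 32 33 34
f 32 34 18
f 33 15 35
f 33 35 34
f 34 35 36
f 34 36 18
f 35 15 37
f 35 37 36
f 36 37 38
f 36 38 18
f 37 15 39
f 37 39 38
f 38 39 40
f 38 40 18
f 39 15 41
f 39 41 40
f 40 41 42
f 40 42 18
f 41 15 16
f 41 16 42
f 42 16 17
f 42 17 18
f 44 43 47
f 44 47 45
f 45 47 48
f 45 48 46
f 47 43 49
f 47 49 48
f 48 49 50
f 48 50 46
f 49 43 51
f 49 51 50
f 50 51 52
f 50 52 46
f 51 43 53
f 51 53 52
f 52 53 54
f 52 54 46
f 53 43 55
f 53 55 54
f 54 55 56
f 54 56 46
f 55 43 57
f 55 57 56
f 56 57 58
f 56 58 46
f 57 43 59
f 57 59 58
f 58 59 60
f 58 60 46
f 59 43 61
f 59 61 60
f 60 61 62
f 60 62 46
f 61 43 63
f 61 63 62
f 62 63 64
f 62 64 46
f 63 43 44
f 63 44 64
f 64 44 45
f 64 45 46
f 66 68 65
f 69 66 65
f 65 68 67
f 67 69 65
f 66 72 68
f 70 66 69
f 70 72 66
f 68 72 67
f 71 69 67
f 67 72 71
f 71 70 69
f 72 70 71
f 73 84 78
f 73 78 74
f 73 74 80
f 73 80 83
f 73 83 84
f 74 78 82
f 78 84 77
f 84 83 75
f 83 80 79
f 80 74 81
f 76 82 77
f 76 77 75
f 76 75 79
f 76 79 81
f 76 81 82
f 77 82 78
f 75 77 84
f 79 75 83
f 81 79 80
f 82 81 74



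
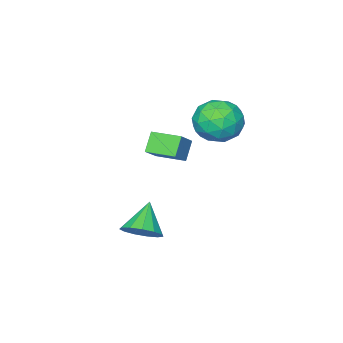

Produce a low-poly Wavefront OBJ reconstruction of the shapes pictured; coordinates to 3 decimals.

v 2.963 -1.468 -2.947
v 3.376 -0.936 -2.305
v 1.977 -2.072 -1.813
v 2.98 -0.653 -2.498
v 2.578 -0.629 -2.834
v 2.299 -0.87 -3.206
v 2.23 -1.302 -3.495
v 2.394 -1.786 -3.611
v 2.739 -2.169 -3.516
v 3.155 -2.329 -3.24
v 3.51 -2.216 -2.871
v 3.691 -1.865 -2.527
v 3.641 -1.388 -2.316
v -3.318 -2.344 1
v -2.63 -1.36 1.144
v -1.77 -3.48 1.376
v -1.082 -2.496 1.52
v -1.942 -2.756 2.329
v -2.899 -2.054 2.097
v -1.501 -2.786 0.423
v -2.458 -2.084 0.191
v -1.507 -1.633 0.787
v -1.78 -1.614 1.965
v -2.62 -3.226 0.555
v -2.893 -3.207 1.733
v -3.11 -1.752 1.039
v -1.29 -3.088 1.481
v -1.796 -3.241 1.957
v -1.392 -2.662 2.041
v -3.268 -2.16 1.599
v -2.864 -1.582 1.683
v -2.459 -2.402 2.38
v -1.536 -3.258 0.837
v -1.132 -2.68 0.921
v -3.008 -2.178 0.479
v -2.604 -1.599 0.563
v -1.941 -2.438 0.14
v -2.046 -1.334 0.914
v -1.136 -2.002 1.135
v -1.382 -2.173 0.49
v -1.944 -1.76 0.354
v -2.206 -1.323 1.606
v -1.296 -1.991 1.827
v -1.802 -2.144 2.303
v -2.364 -1.731 2.166
v -1.546 -1.484 1.397
v -3.104 -2.849 0.693
v -2.194 -3.517 0.914
v -2.036 -3.109 0.354
v -2.598 -2.696 0.217
v -3.264 -2.838 1.385
v -2.354 -3.506 1.606
v -2.456 -3.08 2.166
v -3.018 -2.667 2.03
v -2.854 -3.356 1.123
v -0.023 -3.944 -0.717
v -0.64 -4.246 0.129
v -0.574 -2.659 -0.66
v -1.191 -2.96 0.186
v 0.911 -3.58 0.094
v 0.294 -3.881 0.94
v 0.36 -2.294 0.151
v -0.257 -2.596 0.997
f 2 1 4
f 2 4 3
f 4 1 5
f 4 5 3
f 5 1 6
f 5 6 3
f 6 1 7
f 6 7 3
f 7 1 8
f 7 8 3
f 8 1 9
f 8 9 3
f 9 1 10
f 9 10 3
f 10 1 11
f 10 11 3
f 11 1 12
f 11 12 3
f 12 1 13
f 12 13 3
f 13 1 2
f 13 2 3
f 14 51 30
f 51 25 54
f 30 54 19
f 51 54 30
f 14 30 26
f 30 19 31
f 26 31 15
f 30 31 26
f 14 26 35
f 26 15 36
f 35 36 21
f 26 36 35
f 14 35 47
f 35 21 50
f 47 50 24
f 35 50 47
f 14 47 51
f 47 24 55
f 51 55 25
f 47 55 51
f 15 31 42
f 31 19 45
f 42 45 23
f 31 45 42
f 19 54 32
f 54 25 53
f 32 53 18
f 54 53 32
f 25 55 52
f 55 24 48
f 52 48 16
f 55 48 52
f 24 50 49
f 50 21 37
f 49 37 20
f 50 37 49
f 21 36 41
f 36 15 38
f 41 38 22
f 36 38 41
f 17 43 29
f 43 23 44
f 29 44 18
f 43 44 29
f 17 29 27
f 29 18 28
f 27 28 16
f 29 28 27
f 17 27 34
f 27 16 33
f 34 33 20
f 27 33 34
f 17 34 39
f 34 20 40
f 39 40 22
f 34 40 39
f 17 39 43
f 39 22 46
f 43 46 23
f 39 46 43
f 18 44 32
f 44 23 45
f 32 45 19
f 44 45 32
f 16 28 52
f 28 18 53
f 52 53 25
f 28 53 52
f 20 33 49
f 33 16 48
f 49 48 24
f 33 48 49
f 22 40 41
f 40 20 37
f 41 37 21
f 40 37 41
f 23 46 42
f 46 22 38
f 42 38 15
f 46 38 42
f 57 59 56
f 60 57 56
f 56 59 58
f 58 60 56
f 57 63 59
f 61 57 60
f 61 63 57
f 59 63 58
f 62 60 58
f 58 63 62
f 62 61 60
f 63 61 62



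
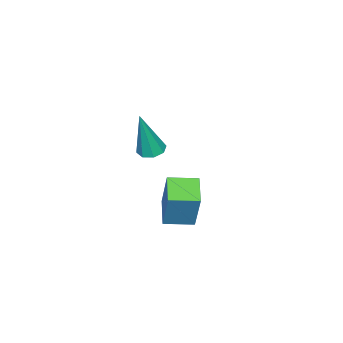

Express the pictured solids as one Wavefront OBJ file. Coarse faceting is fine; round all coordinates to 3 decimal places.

v -1.011 2.144 -4.501
v -0.505 2.714 -2.577
v -1.758 3.178 -4.611
v -1.251 3.748 -2.686
v 0.011 2.832 -4.974
v 0.518 3.402 -3.049
v -0.735 3.866 -5.083
v -0.229 4.436 -3.159
v 0.151 2.422 -0.658
v 0.528 1.974 -0.792
v 0.689 2.238 1.458
v 0.731 2.386 -0.808
v 0.595 2.819 -0.736
v 0.199 3.019 -0.618
v -0.225 2.869 -0.523
v -0.428 2.458 -0.507
v -0.292 2.025 -0.579
v 0.104 1.825 -0.697
f 2 4 1
f 5 2 1
f 1 4 3
f 3 5 1
f 2 8 4
f 6 2 5
f 6 8 2
f 4 8 3
f 7 5 3
f 3 8 7
f 7 6 5
f 8 6 7
f 10 9 12
f 10 12 11
f 12 9 13
f 12 13 11
f 13 9 14
f 13 14 11
f 14 9 15
f 14 15 11
f 15 9 16
f 15 16 11
f 16 9 17
f 16 17 11
f 17 9 18
f 17 18 11
f 18 9 10
f 18 10 11



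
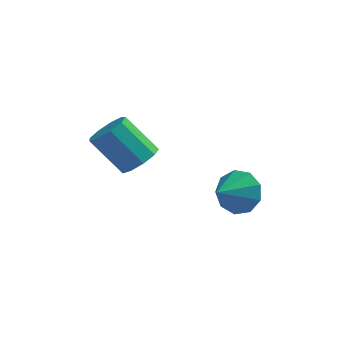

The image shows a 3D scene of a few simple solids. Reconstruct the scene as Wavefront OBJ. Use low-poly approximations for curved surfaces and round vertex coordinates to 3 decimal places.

v 0.545 -0.748 -1.002
v 1.044 -0.479 -0.591
v 0.014 -0.344 0.572
v -0.485 -0.612 0.162
v 0.821 -0.128 -0.829
v -0.209 0.007 0.335
v 0.469 -0.067 -1.148
v -0.561 0.068 0.016
v 0.153 -0.325 -1.398
v -0.877 -0.19 -0.235
v 0.02 -0.78 -1.463
v -1.011 -0.645 -0.3
v 0.133 -1.22 -1.312
v -0.898 -1.085 -0.149
v 0.438 -1.439 -1.016
v -0.592 -1.304 0.148
v 0.794 -1.335 -0.713
v -0.236 -1.199 0.45
v 1.033 -0.955 -0.545
v 0.003 -0.82 0.618
v 3.24 0.68 -2.919
v 3.707 0.175 -3.402
v 2.76 -0.28 -2.381
v 3.991 0.304 -2.92
v 3.924 0.609 -2.437
v 3.536 0.947 -2.18
v 3.01 1.159 -2.269
v 2.591 1.148 -2.663
v 2.476 0.917 -3.176
v 2.718 0.575 -3.569
v 3.204 0.282 -3.659
f 2 1 5
f 2 5 3
f 3 5 6
f 3 6 4
f 5 1 7
f 5 7 6
f 6 7 8
f 6 8 4
f 7 1 9
f 7 9 8
f 8 9 10
f 8 10 4
f 9 1 11
f 9 11 10
f 10 11 12
f 10 12 4
f 11 1 13
f 11 13 12
f 12 13 14
f 12 14 4
f 13 1 15
f 13 15 14
f 14 15 16
f 14 16 4
f 15 1 17
f 15 17 16
f 16 17 18
f 16 18 4
f 17 1 19
f 17 19 18
f 18 19 20
f 18 20 4
f 19 1 2
f 19 2 20
f 20 2 3
f 20 3 4
f 22 21 24
f 22 24 23
f 24 21 25
f 24 25 23
f 25 21 26
f 25 26 23
f 26 21 27
f 26 27 23
f 27 21 28
f 27 28 23
f 28 21 29
f 28 29 23
f 29 21 30
f 29 30 23
f 30 21 31
f 30 31 23
f 31 21 22
f 31 22 23



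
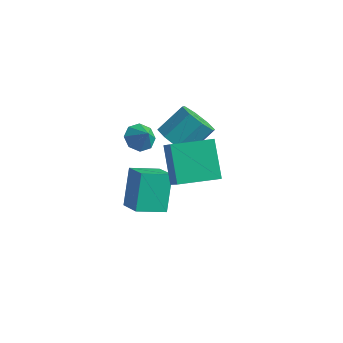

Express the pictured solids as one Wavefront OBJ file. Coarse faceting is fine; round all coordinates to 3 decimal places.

v -0.318 -0.86 0.363
v 0.435 -0.566 -0.338
v 0.972 0.714 0.776
v 0.218 0.42 1.477
v -0.272 -0.17 -0.453
v 0.265 1.111 0.661
v -1.006 -0.177 -0.09
v -0.47 1.103 1.024
v -1.337 -0.585 0.538
v -0.801 0.695 1.652
v -1.072 -1.154 1.064
v -0.535 0.126 2.178
v -0.365 -1.551 1.179
v 0.172 -0.27 2.293
v 0.37 -1.543 0.816
v 0.906 -0.263 1.93
v 0.701 -1.135 0.188
v 1.237 0.145 1.302
v -2.377 -0.845 -0.497
v -1.728 -0.795 -1.012
v -1.683 -1.055 0.357
v -1.877 -0.235 -0.753
v -2.319 -0.032 -0.345
v -2.795 -0.305 -0.025
v -3.026 -0.896 0.018
v -2.877 -1.456 -0.241
v -2.435 -1.659 -0.649
v -1.959 -1.385 -0.969
v 0.827 -3.235 2.478
v 1.79 -4.026 3.692
v 2.165 -1.67 2.435
v 3.129 -2.46 3.649
v 1.951 -4.24 0.931
v 2.915 -5.03 2.145
v 3.29 -2.674 0.888
v 4.253 -3.465 2.102
v -1.688 -3.112 -3.722
v -2.18 -1.986 -1.921
v -0.766 -1.873 -4.244
v -1.258 -0.748 -2.443
v -0.482 -3.712 -3.017
v -0.974 -2.587 -1.216
v 0.44 -2.474 -3.539
v -0.052 -1.348 -1.738
f 2 1 5
f 2 5 3
f 3 5 6
f 3 6 4
f 5 1 7
f 5 7 6
f 6 7 8
f 6 8 4
f 7 1 9
f 7 9 8
f 8 9 10
f 8 10 4
f 9 1 11
f 9 11 10
f 10 11 12
f 10 12 4
f 11 1 13
f 11 13 12
f 12 13 14
f 12 14 4
f 13 1 15
f 13 15 14
f 14 15 16
f 14 16 4
f 15 1 17
f 15 17 16
f 16 17 18
f 16 18 4
f 17 1 2
f 17 2 18
f 18 2 3
f 18 3 4
f 20 19 22
f 20 22 21
f 22 19 23
f 22 23 21
f 23 19 24
f 23 24 21
f 24 19 25
f 24 25 21
f 25 19 26
f 25 26 21
f 26 19 27
f 26 27 21
f 27 19 28
f 27 28 21
f 28 19 20
f 28 20 21
f 30 32 29
f 33 30 29
f 29 32 31
f 31 33 29
f 30 36 32
f 34 30 33
f 34 36 30
f 32 36 31
f 35 33 31
f 31 36 35
f 35 34 33
f 36 34 35
f 38 40 37
f 41 38 37
f 37 40 39
f 39 41 37
f 38 44 40
f 42 38 41
f 42 44 38
f 40 44 39
f 43 41 39
f 39 44 43
f 43 42 41
f 44 42 43



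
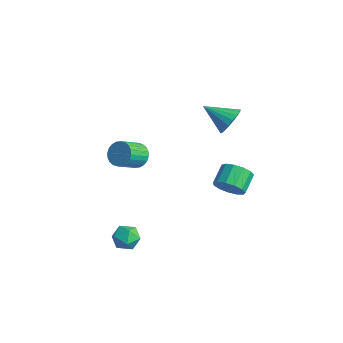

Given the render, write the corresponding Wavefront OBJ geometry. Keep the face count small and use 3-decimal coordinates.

v 2.547 2.807 -2.359
v 3.153 2.735 -1.753
v 2.599 3.6 -1.095
v 1.993 3.673 -1.701
v 3.31 3.072 -2.063
v 2.756 3.937 -1.406
v 3.225 3.325 -2.468
v 2.671 4.19 -1.81
v 2.925 3.413 -2.838
v 2.371 4.279 -2.18
v 2.505 3.31 -3.056
v 1.95 4.175 -2.398
v 2.098 3.046 -3.052
v 1.544 3.912 -2.395
v 1.834 2.707 -2.828
v 1.279 3.573 -2.171
v 1.796 2.4 -2.456
v 1.242 3.265 -1.798
v 1.997 2.222 -2.052
v 1.443 3.087 -1.395
v 2.372 2.23 -1.746
v 1.818 3.095 -1.089
v 2.803 2.421 -1.634
v 2.249 3.286 -0.977
v 0.741 -1.38 0.602
v 1.218 -1.012 1.032
v 1.455 -2.132 1.728
v 0.979 -2.5 1.298
v 0.971 -0.974 1.176
v 1.208 -2.094 1.873
v 0.689 -0.998 1.233
v 0.926 -2.118 1.93
v 0.415 -1.081 1.194
v 0.652 -2.2 1.891
v 0.191 -1.208 1.065
v 0.428 -2.328 1.762
v 0.05 -1.362 0.865
v 0.287 -2.482 1.562
v 0.015 -1.519 0.625
v 0.252 -2.639 1.322
v 0.09 -1.655 0.382
v 0.328 -2.775 1.078
v 0.265 -1.748 0.172
v 0.502 -2.868 0.868
v 0.512 -1.786 0.027
v 0.749 -2.906 0.724
v 0.794 -1.762 -0.03
v 1.031 -2.882 0.667
v 1.068 -1.68 0.009
v 1.305 -2.799 0.706
v 1.292 -1.552 0.138
v 1.529 -2.672 0.835
v 1.433 -1.398 0.338
v 1.67 -2.518 1.035
v 1.468 -1.241 0.578
v 1.705 -2.361 1.275
v 1.392 -1.105 0.822
v 1.63 -2.225 1.518
v 2.587 -2.584 -3.034
v 3.306 -2.75 -3.312
v 2.134 -3.65 -3.568
v 2.853 -3.816 -3.846
v 2.712 -3.853 -3.071
v 2.991 -3.194 -2.741
v 2.449 -3.206 -4.139
v 2.728 -2.547 -3.809
v 3.22 -3.134 -3.995
v 3.383 -3.534 -3.335
v 2.057 -2.866 -3.545
v 2.22 -3.266 -2.885
v 2.885 2.603 2.861
v 3.146 2.957 3.588
v 1.835 1.697 3.679
v 2.864 3.185 3.48
v 2.587 3.298 3.249
v 2.368 3.274 2.942
v 2.252 3.116 2.618
v 2.261 2.857 2.342
v 2.394 2.548 2.169
v 2.623 2.25 2.134
v 2.905 2.021 2.242
v 3.183 1.909 2.473
v 3.401 1.933 2.781
v 3.517 2.091 3.104
v 3.508 2.35 3.38
v 3.376 2.659 3.553
f 2 1 5
f 2 5 3
f 3 5 6
f 3 6 4
f 5 1 7
f 5 7 6
f 6 7 8
f 6 8 4
f 7 1 9
f 7 9 8
f 8 9 10
f 8 10 4
f 9 1 11
f 9 11 10
f 10 11 12
f 10 12 4
f 11 1 13
f 11 13 12
f 12 13 14
f 12 14 4
f 13 1 15
f 13 15 14
f 14 15 16
f 14 16 4
f 15 1 17
f 15 17 16
f 16 17 18
f 16 18 4
f 17 1 19
f 17 19 18
f 18 19 20
f 18 20 4
f 19 1 21
f 19 21 20
f 20 21 22
f 20 22 4
f 21 1 23
f 21 23 22
f 22 23 24
f 22 24 4
f 23 1 2
f 23 2 24
f 24 2 3
f 24 3 4
f 26 25 29
f 26 29 27
f 27 29 30
f 27 30 28
f 29 25 31
f 29 31 30
f 30 31 32
f 30 32 28
f 31 25 33
f 31 33 32
f 32 33 34
f 32 34 28
f 33 25 35
f 33 35 34
f 34 35 36
f 34 36 28
f 35 25 37
f 35 37 36
f 36 37 38
f 36 38 28
f 37 25 39
f 37 39 38
f 38 39 40
f 38 40 28
f 39 25 41
f 39 41 40
f 40 41 42
f 40 42 28
f 41 25 43
f 41 43 42
f 42 43 44
f 42 44 28
f 43 25 45
f 43 45 44
f 44 45 46
f 44 46 28
f 45 25 47
f 45 47 46
f 46 47 48
f 46 48 28
f 47 25 49
f 47 49 48
f 48 49 50
f 48 50 28
f 49 25 51
f 49 51 50
f 50 51 52
f 50 52 28
f 51 25 53
f 51 53 52
f 52 53 54
f 52 54 28
f 53 25 55
f 53 55 54
f 54 55 56
f 54 56 28
f 55 25 57
f 55 57 56
f 56 57 58
f 56 58 28
f 57 25 26
f 57 26 58
f 58 26 27
f 58 27 28
f 59 70 64
f 59 64 60
f 59 60 66
f 59 66 69
f 59 69 70
f 60 64 68
f 64 70 63
f 70 69 61
f 69 66 65
f 66 60 67
f 62 68 63
f 62 63 61
f 62 61 65
f 62 65 67
f 62 67 68
f 63 68 64
f 61 63 70
f 65 61 69
f 67 65 66
f 68 67 60
f 72 71 74
f 72 74 73
f 74 71 75
f 74 75 73
f 75 71 76
f 75 76 73
f 76 71 77
f 76 77 73
f 77 71 78
f 77 78 73
f 78 71 79
f 78 79 73
f 79 71 80
f 79 80 73
f 80 71 81
f 80 81 73
f 81 71 82
f 81 82 73
f 82 71 83
f 82 83 73
f 83 71 84
f 83 84 73
f 84 71 85
f 84 85 73
f 85 71 86
f 85 86 73
f 86 71 72
f 86 72 73



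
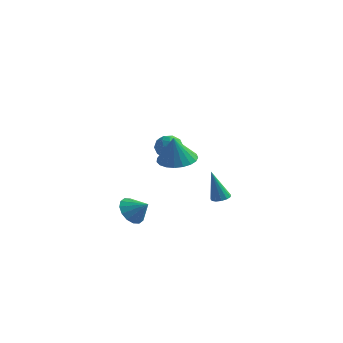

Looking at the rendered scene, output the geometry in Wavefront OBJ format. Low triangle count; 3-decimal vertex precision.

v -2.216 -3.292 -3.143
v -1.724 -3.426 -3.835
v -1.324 -3.248 -2.517
v -1.765 -2.984 -3.807
v -1.927 -2.624 -3.601
v -2.166 -2.443 -3.272
v -2.419 -2.489 -2.909
v -2.617 -2.751 -2.608
v -2.708 -3.157 -2.45
v -2.667 -3.599 -2.478
v -2.505 -3.959 -2.684
v -2.266 -4.14 -3.013
v -2.013 -4.094 -3.377
v -1.815 -3.833 -3.677
v 0.526 -3.676 1.028
v 1.444 -4.014 0.96
v 0.514 -4.004 2.472
v 1.505 -3.622 1.049
v 1.396 -3.238 1.135
v 1.138 -2.931 1.203
v 0.773 -2.752 1.24
v 0.366 -2.733 1.241
v -0.013 -2.877 1.205
v -0.299 -3.16 1.138
v -0.443 -3.532 1.053
v -0.418 -3.928 0.963
v -0.231 -4.282 0.884
v 0.088 -4.53 0.831
v 0.482 -4.631 0.812
v 0.884 -4.567 0.83
v 1.224 -4.349 0.882
v -3.946 2.958 -1.204
v -3.472 3.005 -0.577
v -3.488 1.795 -1.463
v -3.014 1.842 -0.836
v -3.794 1.781 -0.736
v -4.077 2.499 -0.576
v -2.883 2.301 -1.464
v -3.166 3.019 -1.304
v -2.815 2.599 -0.737
v -3.377 2.277 -0.287
v -3.583 2.523 -1.753
v -4.145 2.201 -1.303
v -3.749 3.083 -0.868
v -3.211 1.717 -1.172
v -3.669 1.68 -1.114
v -3.39 1.708 -0.745
v -4.105 2.786 -0.868
v -3.826 2.814 -0.499
v -4.015 2.094 -0.593
v -3.134 1.986 -1.541
v -2.855 2.014 -1.172
v -3.57 3.092 -1.295
v -3.291 3.12 -0.926
v -2.945 2.706 -1.447
v -3.084 2.872 -0.593
v -2.815 2.189 -0.745
v -2.738 2.459 -1.114
v -2.905 2.881 -1.02
v -3.415 2.683 -0.329
v -3.145 2 -0.481
v -3.604 1.964 -0.423
v -3.77 2.386 -0.329
v -3.028 2.445 -0.423
v -3.815 2.8 -1.559
v -3.545 2.117 -1.711
v -3.19 2.414 -1.711
v -3.356 2.836 -1.617
v -4.145 2.611 -1.295
v -3.876 1.928 -1.447
v -4.055 1.919 -1.02
v -4.222 2.341 -0.926
v -3.932 2.355 -1.617
v -0.799 3.069 -4.321
v -0.406 3.411 -4.179
v -1.221 2.791 -2.479
v -0.658 3.579 -4.211
v -0.954 3.585 -4.278
v -1.202 3.427 -4.359
v -1.321 3.156 -4.428
v -1.275 2.857 -4.462
v -1.077 2.626 -4.452
v -0.791 2.535 -4.4
v -0.508 2.615 -4.323
v -0.317 2.838 -4.245
v -0.279 3.135 -4.192
f 2 1 4
f 2 4 3
f 4 1 5
f 4 5 3
f 5 1 6
f 5 6 3
f 6 1 7
f 6 7 3
f 7 1 8
f 7 8 3
f 8 1 9
f 8 9 3
f 9 1 10
f 9 10 3
f 10 1 11
f 10 11 3
f 11 1 12
f 11 12 3
f 12 1 13
f 12 13 3
f 13 1 14
f 13 14 3
f 14 1 2
f 14 2 3
f 16 15 18
f 16 18 17
f 18 15 19
f 18 19 17
f 19 15 20
f 19 20 17
f 20 15 21
f 20 21 17
f 21 15 22
f 21 22 17
f 22 15 23
f 22 23 17
f 23 15 24
f 23 24 17
f 24 15 25
f 24 25 17
f 25 15 26
f 25 26 17
f 26 15 27
f 26 27 17
f 27 15 28
f 27 28 17
f 28 15 29
f 28 29 17
f 29 15 30
f 29 30 17
f 30 15 31
f 30 31 17
f 31 15 16
f 31 16 17
f 32 69 48
f 69 43 72
f 48 72 37
f 69 72 48
f 32 48 44
f 48 37 49
f 44 49 33
f 48 49 44
f 32 44 53
f 44 33 54
f 53 54 39
f 44 54 53
f 32 53 65
f 53 39 68
f 65 68 42
f 53 68 65
f 32 65 69
f 65 42 73
f 69 73 43
f 65 73 69
f 33 49 60
f 49 37 63
f 60 63 41
f 49 63 60
f 37 72 50
f 72 43 71
f 50 71 36
f 72 71 50
f 43 73 70
f 73 42 66
f 70 66 34
f 73 66 70
f 42 68 67
f 68 39 55
f 67 55 38
f 68 55 67
f 39 54 59
f 54 33 56
f 59 56 40
f 54 56 59
f 35 61 47
f 61 41 62
f 47 62 36
f 61 62 47
f 35 47 45
f 47 36 46
f 45 46 34
f 47 46 45
f 35 45 52
f 45 34 51
f 52 51 38
f 45 51 52
f 35 52 57
f 52 38 58
f 57 58 40
f 52 58 57
f 35 57 61
f 57 40 64
f 61 64 41
f 57 64 61
f 36 62 50
f 62 41 63
f 50 63 37
f 62 63 50
f 34 46 70
f 46 36 71
f 70 71 43
f 46 71 70
f 38 51 67
f 51 34 66
f 67 66 42
f 51 66 67
f 40 58 59
f 58 38 55
f 59 55 39
f 58 55 59
f 41 64 60
f 64 40 56
f 60 56 33
f 64 56 60
f 75 74 77
f 75 77 76
f 77 74 78
f 77 78 76
f 78 74 79
f 78 79 76
f 79 74 80
f 79 80 76
f 80 74 81
f 80 81 76
f 81 74 82
f 81 82 76
f 82 74 83
f 82 83 76
f 83 74 84
f 83 84 76
f 84 74 85
f 84 85 76
f 85 74 86
f 85 86 76
f 86 74 75
f 86 75 76



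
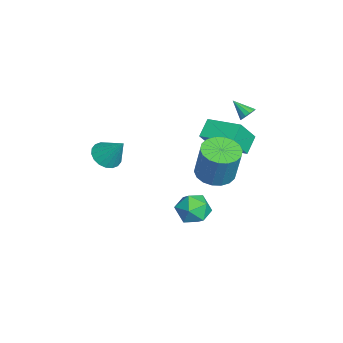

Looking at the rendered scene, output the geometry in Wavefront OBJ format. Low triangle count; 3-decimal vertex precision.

v 1.737 -3.649 2.273
v 2.539 -4.032 2.126
v 2.403 -2.771 3.607
v 2.555 -3.701 1.9
v 2.409 -3.36 1.748
v 2.13 -3.077 1.7
v 1.773 -2.907 1.766
v 1.409 -2.884 1.932
v 1.111 -3.013 2.166
v 0.936 -3.267 2.421
v 0.92 -3.598 2.647
v 1.066 -3.939 2.799
v 1.345 -4.222 2.846
v 1.702 -4.392 2.781
v 2.065 -4.415 2.614
v 2.364 -4.286 2.381
v -2.171 3.872 2.602
v -1.787 3.931 2.977
v -2.769 3.088 3.338
v -1.997 4.145 3.034
v -2.261 4.271 2.954
v -2.497 4.271 2.762
v -2.63 4.144 2.519
v -2.617 3.931 2.303
v -2.462 3.698 2.181
v -2.215 3.521 2.193
v -1.954 3.455 2.335
v -1.762 3.522 2.562
v -1.7 3.699 2.801
v -0.815 2.415 2.262
v -0.008 1.599 3.738
v 0.328 4.068 2.55
v 1.135 3.252 4.027
v 0.045 1.948 1.533
v 0.852 1.132 3.01
v 1.188 3.601 1.822
v 1.995 2.785 3.298
v 1.267 1.042 -2.188
v 2.027 1.766 -1.967
v 2.253 -0.206 -1.493
v 3.013 0.518 -1.272
v 2.081 0.539 -0.741
v 1.472 1.31 -1.17
v 2.808 0.25 -2.29
v 2.199 1.021 -2.719
v 2.979 1.276 -2.029
v 2.53 1.455 -1.072
v 1.75 0.105 -2.388
v 1.301 0.284 -1.431
v 3.378 1.815 1.994
v 4.146 2.495 1.689
v 4.729 2.765 3.761
v 3.962 2.085 4.066
v 3.772 2.781 1.757
v 4.355 3.052 3.829
v 3.319 2.876 1.872
v 3.903 3.147 3.944
v 2.879 2.761 2.011
v 3.462 3.031 4.083
v 2.537 2.458 2.146
v 3.12 2.729 4.219
v 2.362 2.028 2.252
v 2.945 2.299 4.324
v 2.388 1.556 2.306
v 2.972 1.826 4.379
v 2.611 1.135 2.299
v 3.194 1.405 4.371
v 2.985 0.848 2.231
v 3.568 1.119 4.303
v 3.437 0.753 2.116
v 4.021 1.024 4.188
v 3.878 0.869 1.977
v 4.461 1.139 4.049
v 4.22 1.171 1.841
v 4.803 1.442 3.914
v 4.395 1.601 1.736
v 4.978 1.872 3.808
v 4.368 2.074 1.681
v 4.952 2.344 3.754
f 2 1 4
f 2 4 3
f 4 1 5
f 4 5 3
f 5 1 6
f 5 6 3
f 6 1 7
f 6 7 3
f 7 1 8
f 7 8 3
f 8 1 9
f 8 9 3
f 9 1 10
f 9 10 3
f 10 1 11
f 10 11 3
f 11 1 12
f 11 12 3
f 12 1 13
f 12 13 3
f 13 1 14
f 13 14 3
f 14 1 15
f 14 15 3
f 15 1 16
f 15 16 3
f 16 1 2
f 16 2 3
f 18 17 20
f 18 20 19
f 20 17 21
f 20 21 19
f 21 17 22
f 21 22 19
f 22 17 23
f 22 23 19
f 23 17 24
f 23 24 19
f 24 17 25
f 24 25 19
f 25 17 26
f 25 26 19
f 26 17 27
f 26 27 19
f 27 17 28
f 27 28 19
f 28 17 29
f 28 29 19
f 29 17 18
f 29 18 19
f 31 33 30
f 34 31 30
f 30 33 32
f 32 34 30
f 31 37 33
f 35 31 34
f 35 37 31
f 33 37 32
f 36 34 32
f 32 37 36
f 36 35 34
f 37 35 36
f 38 49 43
f 38 43 39
f 38 39 45
f 38 45 48
f 38 48 49
f 39 43 47
f 43 49 42
f 49 48 40
f 48 45 44
f 45 39 46
f 41 47 42
f 41 42 40
f 41 40 44
f 41 44 46
f 41 46 47
f 42 47 43
f 40 42 49
f 44 40 48
f 46 44 45
f 47 46 39
f 51 50 54
f 51 54 52
f 52 54 55
f 52 55 53
f 54 50 56
f 54 56 55
f 55 56 57
f 55 57 53
f 56 50 58
f 56 58 57
f 57 58 59
f 57 59 53
f 58 50 60
f 58 60 59
f 59 60 61
f 59 61 53
f 60 50 62
f 60 62 61
f 61 62 63
f 61 63 53
f 62 50 64
f 62 64 63
f 63 64 65
f 63 65 53
f 64 50 66
f 64 66 65
f 65 66 67
f 65 67 53
f 66 50 68
f 66 68 67
f 67 68 69
f 67 69 53
f 68 50 70
f 68 70 69
f 69 70 71
f 69 71 53
f 70 50 72
f 70 72 71
f 71 72 73
f 71 73 53
f 72 50 74
f 72 74 73
f 73 74 75
f 73 75 53
f 74 50 76
f 74 76 75
f 75 76 77
f 75 77 53
f 76 50 78
f 76 78 77
f 77 78 79
f 77 79 53
f 78 50 51
f 78 51 79
f 79 51 52
f 79 52 53

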